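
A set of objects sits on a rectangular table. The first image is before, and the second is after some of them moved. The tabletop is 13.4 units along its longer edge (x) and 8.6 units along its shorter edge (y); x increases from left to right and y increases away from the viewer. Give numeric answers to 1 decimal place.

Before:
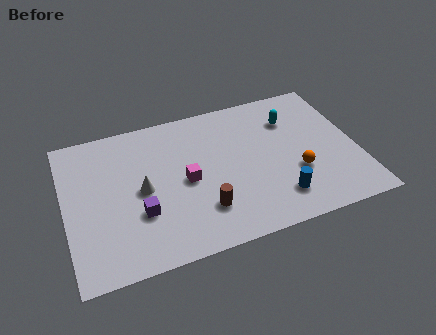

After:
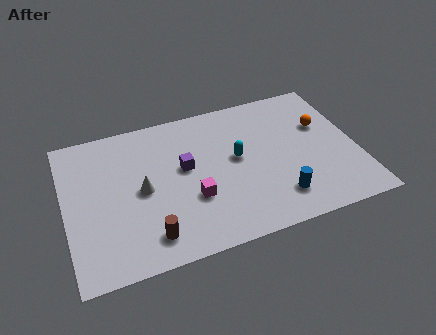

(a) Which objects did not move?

the blue cylinder and the white cone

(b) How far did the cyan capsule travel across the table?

3.1

From (10.6, 6.3) to (7.9, 4.7), the cyan capsule covered √(2.7² + 1.6²) ≈ 3.1 units.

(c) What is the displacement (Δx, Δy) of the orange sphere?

(1.5, 2.5)

The orange sphere started near (10.5, 3.0) and ended near (12.0, 5.5).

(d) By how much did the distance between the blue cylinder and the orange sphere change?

+2.9

They were about 1.6 units apart before and 4.5 after — 2.9 units further apart.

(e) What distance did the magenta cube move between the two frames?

1.1

The magenta cube moved from about (5.5, 4.1) to (5.7, 3.0), a distance of √(0.2² + 1.1²) ≈ 1.1.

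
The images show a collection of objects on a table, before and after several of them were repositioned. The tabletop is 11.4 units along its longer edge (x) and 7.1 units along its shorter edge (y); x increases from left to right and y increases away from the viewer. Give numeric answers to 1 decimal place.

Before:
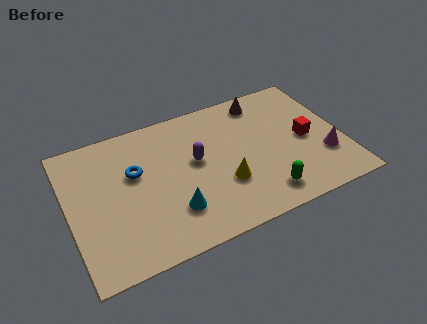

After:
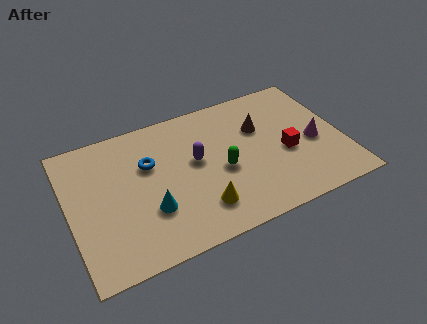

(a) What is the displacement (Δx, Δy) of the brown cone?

(-0.3, -1.4)

The brown cone started near (8.4, 6.1) and ended near (8.1, 4.7).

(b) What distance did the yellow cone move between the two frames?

1.4

From (6.3, 2.4) to (5.2, 1.6), the yellow cone covered √(1.1² + 0.8²) ≈ 1.4 units.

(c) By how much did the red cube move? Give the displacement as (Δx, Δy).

(-0.9, -0.4)

From the two frames, the red cube sits at roughly (9.9, 3.4) before and (9.0, 3.0) after.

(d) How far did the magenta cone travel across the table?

0.9

The magenta cone was near (10.5, 2.2) before and (10.2, 3.1) after, so it travelled √(0.3² + 0.9²) ≈ 0.9 units.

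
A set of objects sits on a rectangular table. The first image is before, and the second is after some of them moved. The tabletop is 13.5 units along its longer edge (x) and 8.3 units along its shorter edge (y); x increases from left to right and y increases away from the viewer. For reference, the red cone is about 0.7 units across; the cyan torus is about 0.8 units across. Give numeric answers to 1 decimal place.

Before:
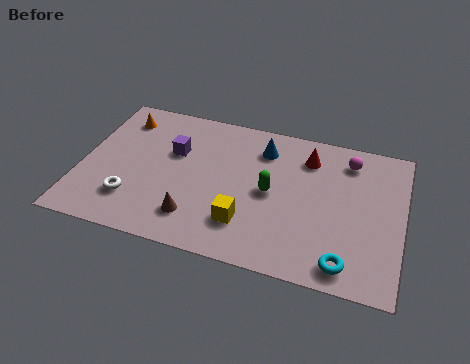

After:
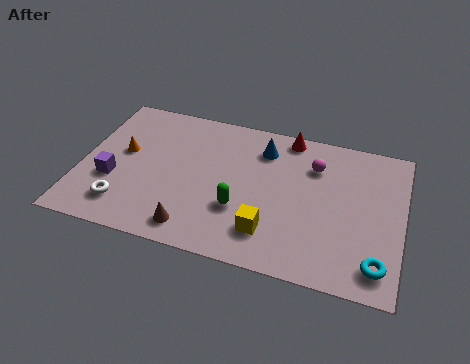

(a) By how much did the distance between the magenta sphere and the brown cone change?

-1.1

Before: roughly 7.9 units apart; after: 6.8. That's 1.1 units closer together.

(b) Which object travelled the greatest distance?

the purple cube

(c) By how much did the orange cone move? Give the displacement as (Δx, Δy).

(0.3, -2.0)

The orange cone started near (1.4, 6.7) and ended near (1.7, 4.7).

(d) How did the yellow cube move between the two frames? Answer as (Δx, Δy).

(1.0, -0.2)

The yellow cube started near (7.1, 2.1) and ended near (8.1, 1.9).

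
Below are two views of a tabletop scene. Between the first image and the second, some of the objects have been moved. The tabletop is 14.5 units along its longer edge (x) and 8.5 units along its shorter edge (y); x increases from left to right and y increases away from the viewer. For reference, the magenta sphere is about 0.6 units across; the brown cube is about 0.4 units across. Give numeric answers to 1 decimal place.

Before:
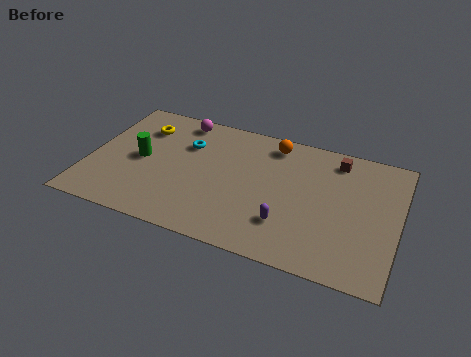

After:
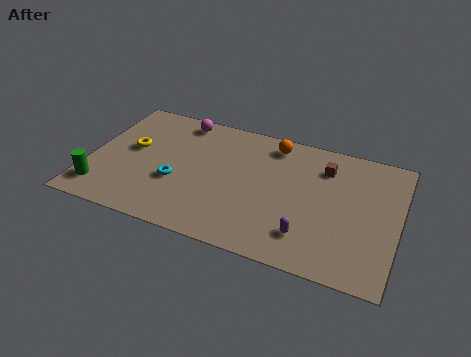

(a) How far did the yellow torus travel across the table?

1.6

The yellow torus moved from about (2.2, 6.4) to (1.9, 4.8), a distance of √(0.3² + 1.6²) ≈ 1.6.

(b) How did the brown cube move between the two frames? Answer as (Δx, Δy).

(-0.5, -0.7)

The brown cube started near (11.4, 7.2) and ended near (10.9, 6.5).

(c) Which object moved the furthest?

the green cylinder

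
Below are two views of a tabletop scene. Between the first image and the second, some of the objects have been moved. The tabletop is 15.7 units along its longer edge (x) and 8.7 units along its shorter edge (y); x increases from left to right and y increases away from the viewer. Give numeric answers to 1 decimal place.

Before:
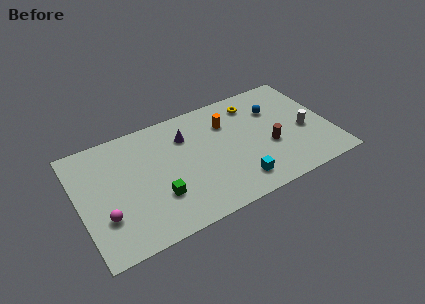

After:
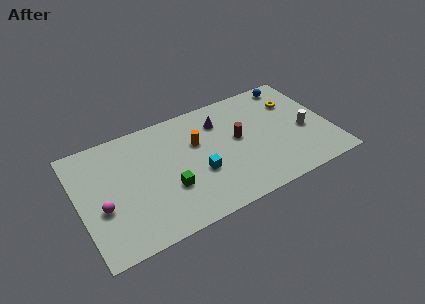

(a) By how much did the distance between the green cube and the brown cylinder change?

-2.2

The distance was about 7.1 in the first image and 4.9 in the second, so they moved 2.2 units closer together.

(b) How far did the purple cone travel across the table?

2.2

The purple cone was near (6.9, 6.4) before and (9.1, 6.6) after, so it travelled √(2.2² + 0.2²) ≈ 2.2 units.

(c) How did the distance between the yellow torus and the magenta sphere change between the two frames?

+2.0

Before: roughly 10.8 units apart; after: 12.8. That's 2.0 units further apart.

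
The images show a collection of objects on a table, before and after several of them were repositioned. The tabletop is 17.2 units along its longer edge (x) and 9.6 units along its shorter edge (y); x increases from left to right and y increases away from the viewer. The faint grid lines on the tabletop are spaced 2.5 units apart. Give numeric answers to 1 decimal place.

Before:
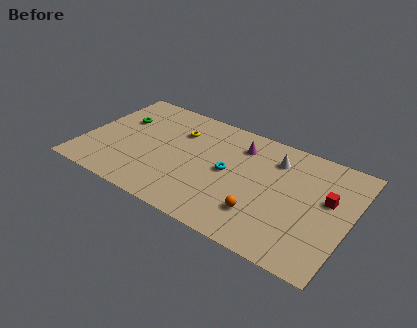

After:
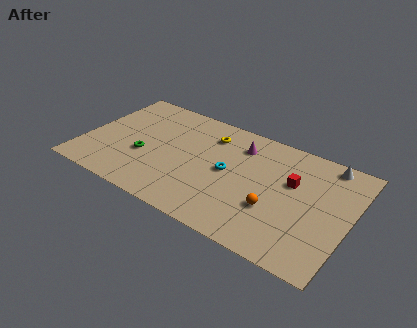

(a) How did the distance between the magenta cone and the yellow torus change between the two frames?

-2.0

Before: roughly 4.0 units apart; after: 2.0. That's 2.0 units closer together.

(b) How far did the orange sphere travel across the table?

1.1

The orange sphere was near (11.9, 2.5) before and (12.6, 3.3) after, so it travelled √(0.7² + 0.8²) ≈ 1.1 units.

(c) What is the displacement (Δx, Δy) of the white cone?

(3.2, 1.2)

The white cone started near (12.1, 7.4) and ended near (15.3, 8.6).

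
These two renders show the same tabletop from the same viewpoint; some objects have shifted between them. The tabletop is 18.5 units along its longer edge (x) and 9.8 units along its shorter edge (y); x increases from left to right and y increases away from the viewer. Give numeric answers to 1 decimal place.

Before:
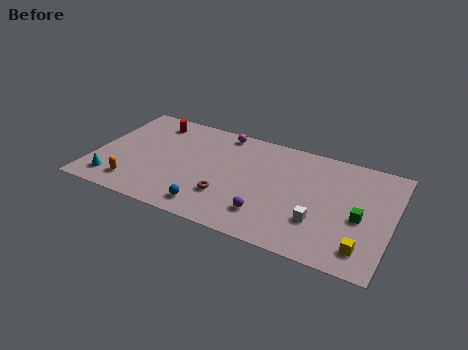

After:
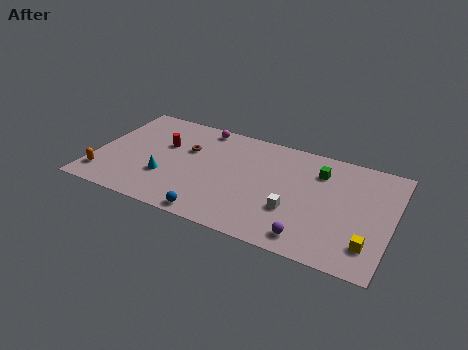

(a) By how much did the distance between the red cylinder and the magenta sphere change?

-1.1

They were about 4.4 units apart before and 3.3 after — 1.1 units closer together.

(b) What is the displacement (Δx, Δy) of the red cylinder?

(1.0, -2.0)

The red cylinder started near (3.1, 8.2) and ended near (4.1, 6.2).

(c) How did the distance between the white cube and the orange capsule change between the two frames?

+0.4

They were about 11.5 units apart before and 11.9 after — 0.4 units further apart.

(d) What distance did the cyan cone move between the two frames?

3.4

The cyan cone was near (1.5, 1.7) before and (4.6, 3.2) after, so it travelled √(3.1² + 1.5²) ≈ 3.4 units.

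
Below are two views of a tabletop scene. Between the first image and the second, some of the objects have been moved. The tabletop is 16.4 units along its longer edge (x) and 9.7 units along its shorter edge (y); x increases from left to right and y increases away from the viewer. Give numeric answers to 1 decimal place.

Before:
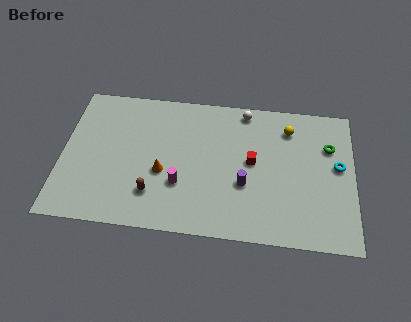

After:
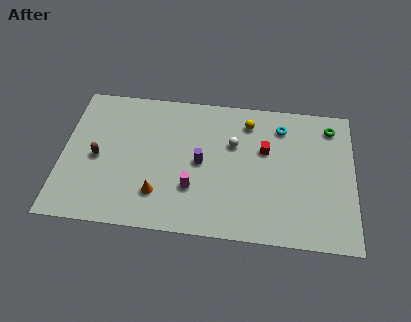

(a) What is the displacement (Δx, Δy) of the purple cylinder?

(-2.5, 1.2)

From the two frames, the purple cylinder sits at roughly (10.3, 3.6) before and (7.8, 4.8) after.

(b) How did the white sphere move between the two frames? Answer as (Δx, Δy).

(-0.6, -2.4)

From the two frames, the white sphere sits at roughly (10.2, 8.7) before and (9.6, 6.3) after.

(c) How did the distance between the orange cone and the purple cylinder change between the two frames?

-1.3

The distance was about 4.6 in the first image and 3.3 in the second, so they moved 1.3 units closer together.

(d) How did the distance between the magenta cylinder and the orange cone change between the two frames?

+0.8

The distance was about 1.2 in the first image and 2.0 in the second, so they moved 0.8 units further apart.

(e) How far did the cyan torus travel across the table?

4.0

The cyan torus moved from about (15.5, 5.4) to (12.3, 7.8), a distance of √(3.2² + 2.4²) ≈ 4.0.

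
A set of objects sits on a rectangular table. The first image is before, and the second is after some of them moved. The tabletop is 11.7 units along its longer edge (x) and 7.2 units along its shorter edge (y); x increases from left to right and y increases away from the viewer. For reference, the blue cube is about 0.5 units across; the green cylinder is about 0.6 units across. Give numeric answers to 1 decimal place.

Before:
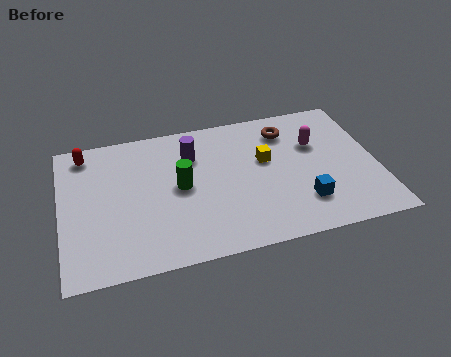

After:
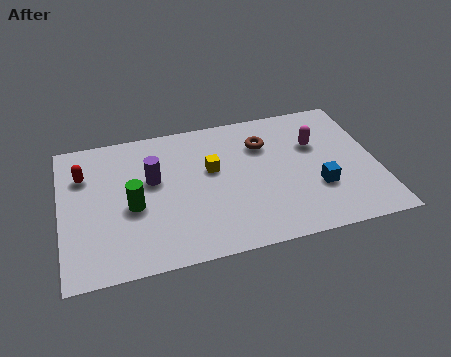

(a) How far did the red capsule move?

1.1

The red capsule was near (1.0, 6.2) before and (0.9, 5.1) after, so it travelled √(0.1² + 1.1²) ≈ 1.1 units.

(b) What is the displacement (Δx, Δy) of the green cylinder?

(-1.8, -0.6)

The green cylinder was at about (4.4, 3.7) and moved to about (2.6, 3.1).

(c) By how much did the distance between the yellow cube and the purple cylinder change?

-0.6

Before: roughly 2.8 units apart; after: 2.2. That's 0.6 units closer together.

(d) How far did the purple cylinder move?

1.7

The purple cylinder moved from about (4.9, 5.2) to (3.4, 4.3), a distance of √(1.5² + 0.9²) ≈ 1.7.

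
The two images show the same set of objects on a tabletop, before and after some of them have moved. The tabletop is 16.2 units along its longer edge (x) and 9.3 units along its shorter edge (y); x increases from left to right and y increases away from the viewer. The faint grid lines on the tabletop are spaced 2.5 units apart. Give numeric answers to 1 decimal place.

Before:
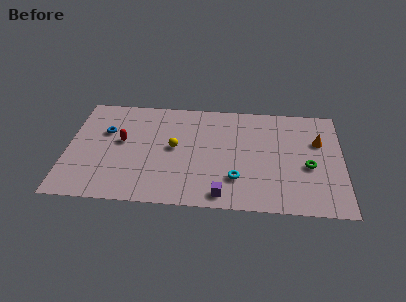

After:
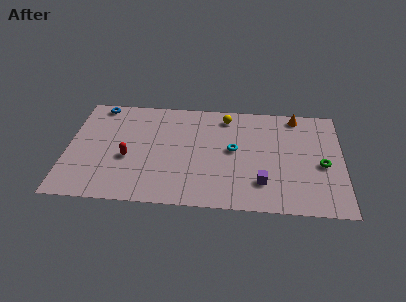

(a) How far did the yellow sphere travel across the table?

4.2

From (6.3, 4.9) to (9.3, 7.9), the yellow sphere covered √(3.0² + 3.0²) ≈ 4.2 units.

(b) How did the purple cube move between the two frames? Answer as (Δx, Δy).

(2.3, 1.2)

The purple cube started near (9.2, 1.1) and ended near (11.5, 2.3).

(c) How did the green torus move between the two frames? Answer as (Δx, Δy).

(0.8, 0.2)

The green torus started near (14.2, 3.9) and ended near (15.0, 4.1).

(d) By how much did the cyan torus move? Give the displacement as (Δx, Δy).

(-0.2, 2.5)

From the two frames, the cyan torus sits at roughly (10.0, 2.5) before and (9.8, 5.0) after.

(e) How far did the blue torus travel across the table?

2.5

From (2.2, 6.0) to (1.7, 8.4), the blue torus covered √(0.5² + 2.4²) ≈ 2.5 units.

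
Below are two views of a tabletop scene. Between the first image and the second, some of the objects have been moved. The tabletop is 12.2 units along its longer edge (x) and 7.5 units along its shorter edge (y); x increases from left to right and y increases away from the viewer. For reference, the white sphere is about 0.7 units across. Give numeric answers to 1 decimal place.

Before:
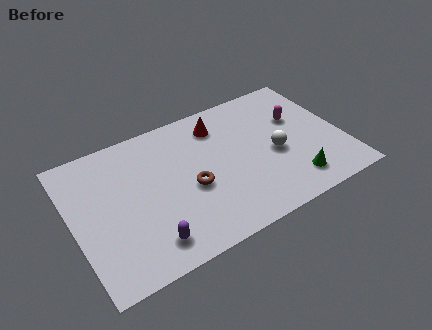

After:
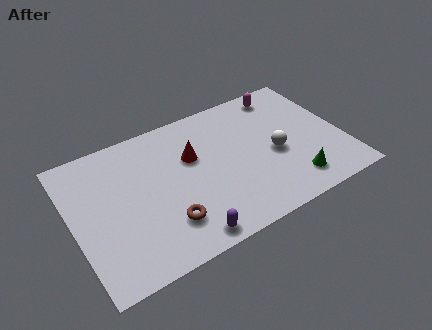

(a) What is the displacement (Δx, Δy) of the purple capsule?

(1.6, -0.5)

The purple capsule started near (3.0, 1.3) and ended near (4.6, 0.8).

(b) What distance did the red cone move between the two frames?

1.8

The red cone was near (6.9, 6.0) before and (5.5, 4.8) after, so it travelled √(1.4² + 1.2²) ≈ 1.8 units.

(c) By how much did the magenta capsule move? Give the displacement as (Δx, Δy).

(-0.4, 1.7)

The magenta capsule started near (10.4, 4.8) and ended near (10.0, 6.5).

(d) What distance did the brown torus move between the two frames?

1.8

From (5.2, 3.2) to (3.9, 1.9), the brown torus covered √(1.3² + 1.3²) ≈ 1.8 units.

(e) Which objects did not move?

the green cone and the white sphere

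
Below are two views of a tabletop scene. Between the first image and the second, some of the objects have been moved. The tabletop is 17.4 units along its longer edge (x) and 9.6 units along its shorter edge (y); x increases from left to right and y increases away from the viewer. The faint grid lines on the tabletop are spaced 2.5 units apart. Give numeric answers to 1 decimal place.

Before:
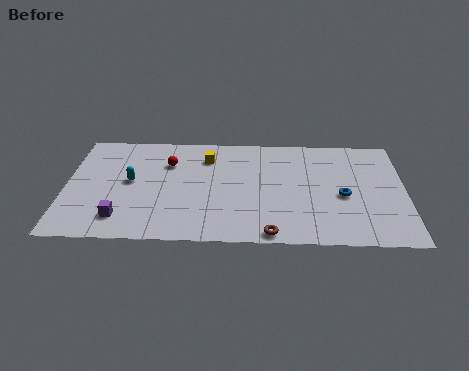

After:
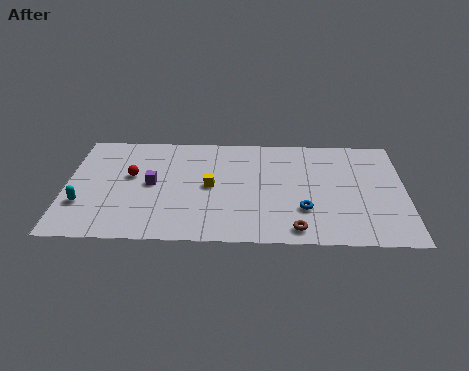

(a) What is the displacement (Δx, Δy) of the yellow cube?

(0.2, -2.6)

The yellow cube was at about (7.2, 7.4) and moved to about (7.4, 4.8).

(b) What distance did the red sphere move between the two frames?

2.2

The red sphere moved from about (5.2, 6.8) to (3.3, 5.6), a distance of √(1.9² + 1.2²) ≈ 2.2.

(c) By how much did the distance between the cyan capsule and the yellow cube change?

+2.2

They were about 4.5 units apart before and 6.7 after — 2.2 units further apart.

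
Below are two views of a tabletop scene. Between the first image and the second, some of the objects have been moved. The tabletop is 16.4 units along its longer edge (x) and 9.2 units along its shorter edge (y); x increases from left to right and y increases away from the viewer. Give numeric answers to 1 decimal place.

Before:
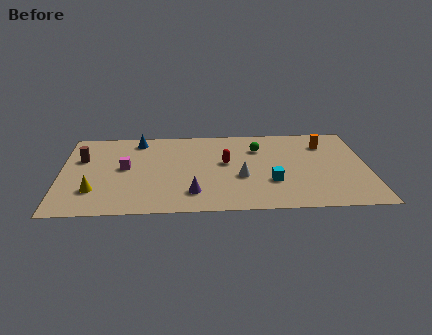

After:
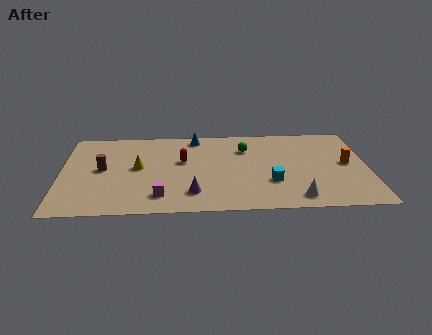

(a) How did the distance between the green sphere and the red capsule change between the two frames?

+1.3

Before: roughly 2.3 units apart; after: 3.6. That's 1.3 units further apart.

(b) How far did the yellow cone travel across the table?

3.3

The yellow cone was near (1.8, 2.5) before and (4.1, 4.9) after, so it travelled √(2.3² + 2.4²) ≈ 3.3 units.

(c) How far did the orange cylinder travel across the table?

2.5

From (14.2, 7.0) to (15.3, 4.8), the orange cylinder covered √(1.1² + 2.2²) ≈ 2.5 units.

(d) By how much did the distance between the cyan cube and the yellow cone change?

-2.1

They were about 9.4 units apart before and 7.3 after — 2.1 units closer together.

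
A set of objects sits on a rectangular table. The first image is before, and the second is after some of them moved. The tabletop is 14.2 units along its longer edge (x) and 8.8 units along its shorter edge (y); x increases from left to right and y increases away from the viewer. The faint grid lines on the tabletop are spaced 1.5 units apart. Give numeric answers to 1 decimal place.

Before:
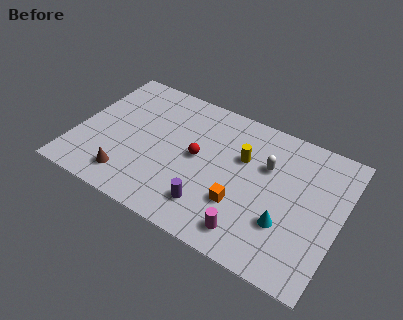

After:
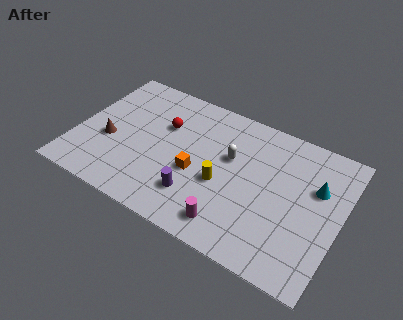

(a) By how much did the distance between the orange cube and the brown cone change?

-1.2

The distance was about 6.0 in the first image and 4.8 in the second, so they moved 1.2 units closer together.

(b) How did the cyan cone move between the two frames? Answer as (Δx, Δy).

(1.3, 2.9)

The cyan cone was at about (11.5, 2.8) and moved to about (12.8, 5.7).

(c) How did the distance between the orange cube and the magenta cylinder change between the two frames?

+1.5

Before: roughly 1.6 units apart; after: 3.1. That's 1.5 units further apart.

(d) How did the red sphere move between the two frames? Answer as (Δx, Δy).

(-2.0, 1.2)

From the two frames, the red sphere sits at roughly (6.5, 4.6) before and (4.5, 5.8) after.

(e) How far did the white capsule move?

1.9

The white capsule moved from about (10.1, 5.8) to (8.2, 5.4), a distance of √(1.9² + 0.4²) ≈ 1.9.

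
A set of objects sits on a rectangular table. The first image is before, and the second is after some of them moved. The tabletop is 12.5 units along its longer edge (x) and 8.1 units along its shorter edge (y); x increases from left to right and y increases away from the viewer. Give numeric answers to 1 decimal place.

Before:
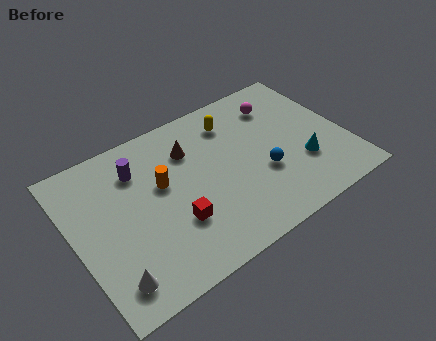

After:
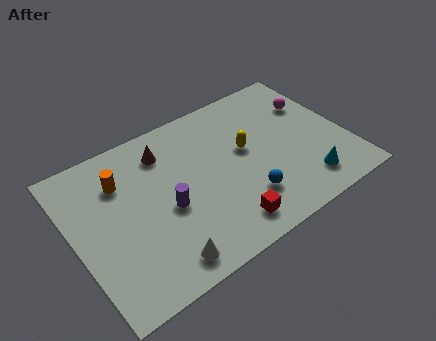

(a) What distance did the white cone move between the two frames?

2.2

The white cone was near (1.2, 1.4) before and (3.4, 1.1) after, so it travelled √(2.2² + 0.3²) ≈ 2.2 units.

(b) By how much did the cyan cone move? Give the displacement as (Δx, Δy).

(-0.1, -1.1)

From the two frames, the cyan cone sits at roughly (10.3, 2.6) before and (10.2, 1.5) after.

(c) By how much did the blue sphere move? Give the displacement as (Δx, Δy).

(-1.0, -0.9)

The blue sphere started near (8.5, 3.0) and ended near (7.5, 2.1).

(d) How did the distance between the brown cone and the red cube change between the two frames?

+1.9

The distance was about 3.5 in the first image and 5.4 in the second, so they moved 1.9 units further apart.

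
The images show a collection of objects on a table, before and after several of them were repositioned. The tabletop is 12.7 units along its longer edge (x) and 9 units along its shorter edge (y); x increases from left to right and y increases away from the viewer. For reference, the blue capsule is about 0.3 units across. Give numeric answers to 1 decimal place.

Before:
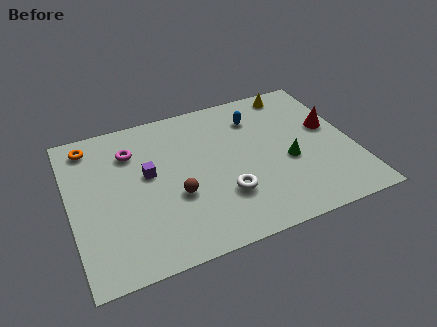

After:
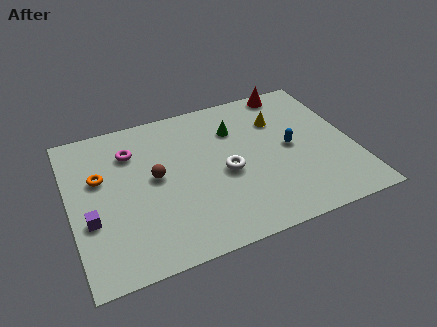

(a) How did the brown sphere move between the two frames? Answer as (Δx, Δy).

(-0.8, 1.4)

The brown sphere started near (4.6, 3.4) and ended near (3.8, 4.8).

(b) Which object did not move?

the magenta torus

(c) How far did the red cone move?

3.3

The red cone was near (11.8, 5.2) before and (10.4, 8.2) after, so it travelled √(1.4² + 3.0²) ≈ 3.3 units.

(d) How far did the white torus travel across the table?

1.3

The white torus moved from about (6.7, 2.7) to (6.9, 4.0), a distance of √(0.2² + 1.3²) ≈ 1.3.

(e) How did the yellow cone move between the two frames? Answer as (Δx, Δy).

(-0.9, -1.6)

The yellow cone was at about (10.5, 8.0) and moved to about (9.6, 6.4).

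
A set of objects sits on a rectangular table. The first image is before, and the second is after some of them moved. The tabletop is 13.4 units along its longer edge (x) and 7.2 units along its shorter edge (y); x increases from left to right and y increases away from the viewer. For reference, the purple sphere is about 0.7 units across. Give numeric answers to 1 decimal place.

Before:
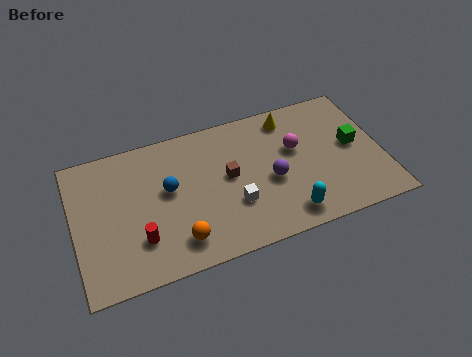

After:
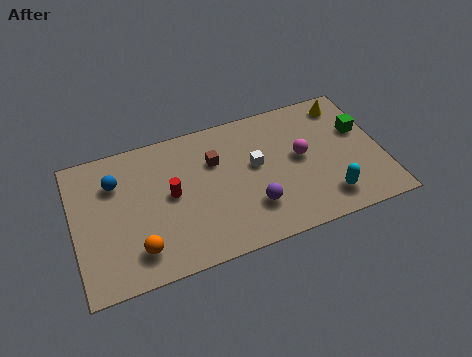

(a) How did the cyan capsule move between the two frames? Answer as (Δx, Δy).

(1.8, 0.3)

The cyan capsule started near (9.0, 1.1) and ended near (10.8, 1.4).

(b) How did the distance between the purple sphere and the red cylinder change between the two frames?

-2.1

Before: roughly 5.9 units apart; after: 3.8. That's 2.1 units closer together.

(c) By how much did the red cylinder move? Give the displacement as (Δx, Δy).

(1.5, 1.8)

The red cylinder was at about (2.7, 2.0) and moved to about (4.2, 3.8).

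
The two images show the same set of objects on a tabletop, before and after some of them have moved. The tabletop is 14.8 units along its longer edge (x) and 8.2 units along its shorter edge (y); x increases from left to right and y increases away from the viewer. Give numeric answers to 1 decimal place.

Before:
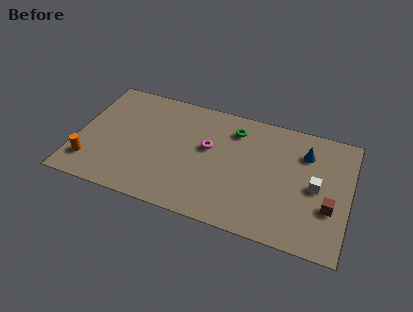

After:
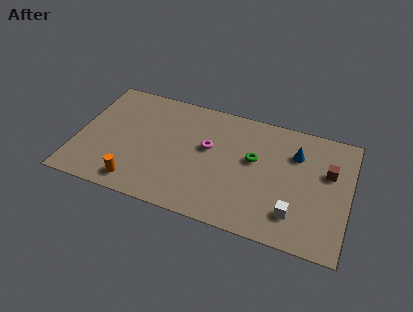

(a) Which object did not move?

the magenta torus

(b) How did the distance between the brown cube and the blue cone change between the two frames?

-1.6

They were about 3.5 units apart before and 1.9 after — 1.6 units closer together.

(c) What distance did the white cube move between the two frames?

2.3

From (13.0, 4.0) to (12.0, 1.9), the white cube covered √(1.0² + 2.1²) ≈ 2.3 units.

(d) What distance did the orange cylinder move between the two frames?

2.7

The orange cylinder moved from about (0.9, 1.8) to (3.5, 1.2), a distance of √(2.6² + 0.6²) ≈ 2.7.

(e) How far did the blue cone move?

0.5

The blue cone was near (12.3, 6.1) before and (11.8, 5.9) after, so it travelled √(0.5² + 0.2²) ≈ 0.5 units.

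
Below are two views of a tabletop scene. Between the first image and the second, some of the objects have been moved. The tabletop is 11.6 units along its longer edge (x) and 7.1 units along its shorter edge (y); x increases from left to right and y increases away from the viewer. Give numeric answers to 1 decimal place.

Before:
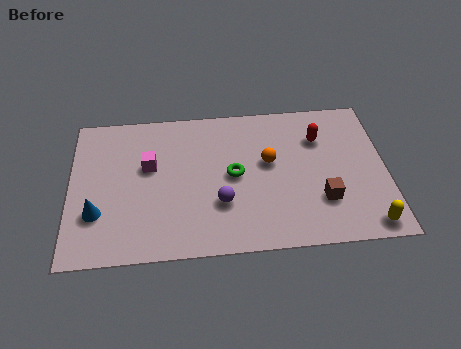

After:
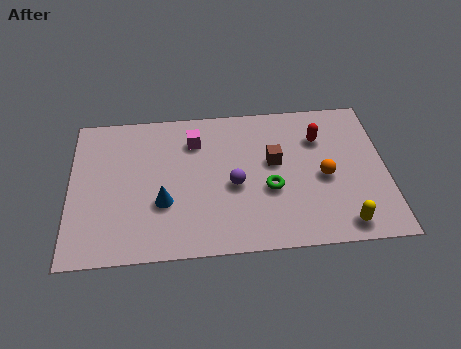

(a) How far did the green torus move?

1.5

The green torus moved from about (6.0, 3.6) to (7.3, 2.8), a distance of √(1.3² + 0.8²) ≈ 1.5.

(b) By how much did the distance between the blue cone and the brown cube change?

-3.8

They were about 8.2 units apart before and 4.4 after — 3.8 units closer together.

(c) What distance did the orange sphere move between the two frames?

2.2

The orange sphere was near (7.3, 4.1) before and (9.3, 3.2) after, so it travelled √(2.0² + 0.9²) ≈ 2.2 units.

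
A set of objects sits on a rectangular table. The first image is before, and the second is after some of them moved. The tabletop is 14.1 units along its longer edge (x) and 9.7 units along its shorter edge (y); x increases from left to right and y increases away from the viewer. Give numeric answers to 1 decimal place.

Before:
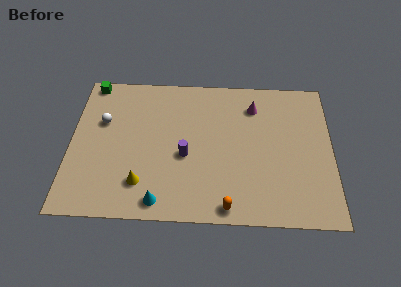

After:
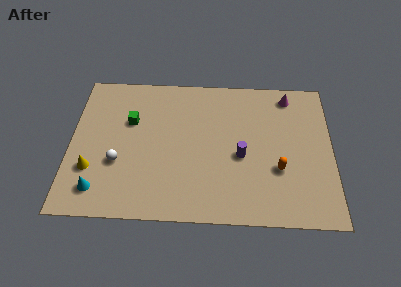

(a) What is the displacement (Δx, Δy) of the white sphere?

(0.9, -2.7)

The white sphere started near (1.7, 6.2) and ended near (2.6, 3.5).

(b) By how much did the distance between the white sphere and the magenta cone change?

+2.1

They were about 8.3 units apart before and 10.4 after — 2.1 units further apart.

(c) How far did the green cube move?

3.4

The green cube moved from about (1.0, 8.9) to (3.2, 6.3), a distance of √(2.2² + 2.6²) ≈ 3.4.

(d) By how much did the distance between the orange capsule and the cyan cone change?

+6.1

They were about 3.6 units apart before and 9.7 after — 6.1 units further apart.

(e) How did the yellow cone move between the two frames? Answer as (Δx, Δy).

(-2.7, 0.8)

The yellow cone was at about (3.9, 2.2) and moved to about (1.2, 3.0).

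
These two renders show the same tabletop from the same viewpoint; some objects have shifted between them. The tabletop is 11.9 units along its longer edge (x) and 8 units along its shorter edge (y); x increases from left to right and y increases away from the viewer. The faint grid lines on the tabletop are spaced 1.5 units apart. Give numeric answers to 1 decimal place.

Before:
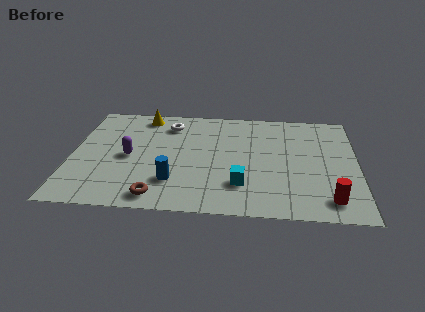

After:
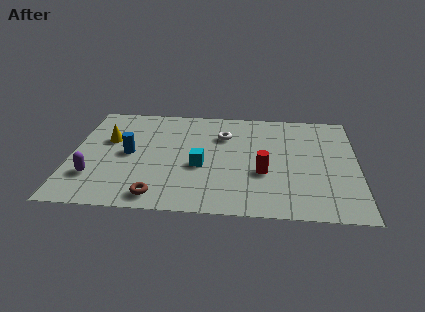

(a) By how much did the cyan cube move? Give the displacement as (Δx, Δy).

(-1.7, 1.2)

The cyan cube was at about (7.1, 2.1) and moved to about (5.4, 3.3).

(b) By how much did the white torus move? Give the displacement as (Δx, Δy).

(2.3, -0.7)

The white torus was at about (4.0, 6.4) and moved to about (6.3, 5.7).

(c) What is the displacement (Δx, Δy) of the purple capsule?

(-1.4, -1.6)

From the two frames, the purple capsule sits at roughly (2.4, 3.8) before and (1.0, 2.2) after.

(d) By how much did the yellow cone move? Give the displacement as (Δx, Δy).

(-1.4, -2.0)

From the two frames, the yellow cone sits at roughly (2.9, 7.0) before and (1.5, 5.0) after.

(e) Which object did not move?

the brown torus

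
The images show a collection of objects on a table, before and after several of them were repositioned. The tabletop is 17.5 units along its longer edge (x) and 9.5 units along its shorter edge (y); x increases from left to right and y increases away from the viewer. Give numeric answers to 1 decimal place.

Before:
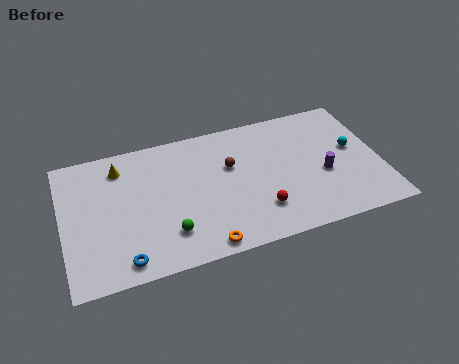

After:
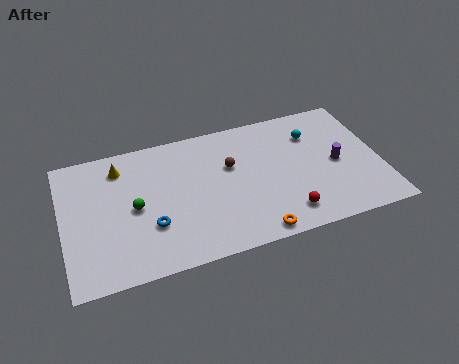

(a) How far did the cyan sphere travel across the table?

2.7

The cyan sphere moved from about (16.1, 5.3) to (14.0, 7.0), a distance of √(2.1² + 1.7²) ≈ 2.7.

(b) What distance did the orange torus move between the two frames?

2.8

The orange torus moved from about (7.4, 0.9) to (10.2, 0.9), a distance of √(2.8² + 0.0²) ≈ 2.8.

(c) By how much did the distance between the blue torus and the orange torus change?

+1.6

They were about 4.3 units apart before and 5.9 after — 1.6 units further apart.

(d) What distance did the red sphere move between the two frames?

1.6

The red sphere moved from about (10.6, 2.4) to (12.0, 1.7), a distance of √(1.4² + 0.7²) ≈ 1.6.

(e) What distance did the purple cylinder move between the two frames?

1.0

The purple cylinder was near (14.3, 3.9) before and (15.1, 4.5) after, so it travelled √(0.8² + 0.6²) ≈ 1.0 units.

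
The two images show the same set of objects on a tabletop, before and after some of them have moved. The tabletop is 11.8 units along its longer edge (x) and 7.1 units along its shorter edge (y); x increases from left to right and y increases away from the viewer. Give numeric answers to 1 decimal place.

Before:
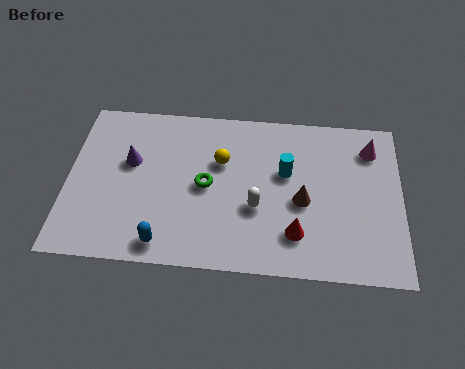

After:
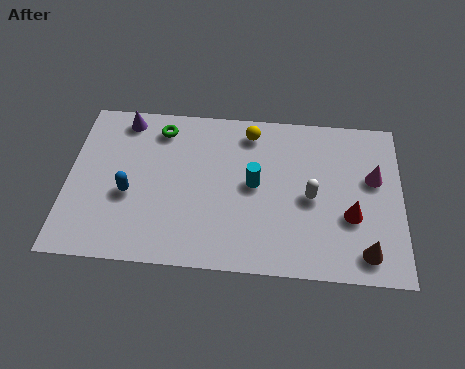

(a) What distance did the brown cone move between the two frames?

3.0

The brown cone was near (8.3, 3.1) before and (10.5, 1.1) after, so it travelled √(2.2² + 2.0²) ≈ 3.0 units.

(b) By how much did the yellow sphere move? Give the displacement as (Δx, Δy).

(1.0, 1.4)

From the two frames, the yellow sphere sits at roughly (5.4, 4.6) before and (6.4, 6.0) after.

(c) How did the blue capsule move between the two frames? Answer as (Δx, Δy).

(-1.3, 2.0)

The blue capsule started near (3.5, 0.9) and ended near (2.2, 2.9).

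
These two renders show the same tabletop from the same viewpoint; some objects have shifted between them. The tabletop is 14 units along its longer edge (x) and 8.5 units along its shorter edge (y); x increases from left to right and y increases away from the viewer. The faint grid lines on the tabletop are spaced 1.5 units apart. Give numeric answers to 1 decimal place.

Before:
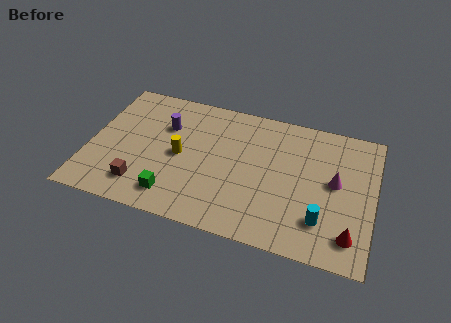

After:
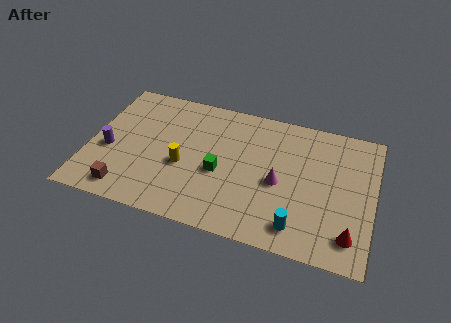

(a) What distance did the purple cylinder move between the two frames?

3.5

The purple cylinder was near (3.6, 5.8) before and (1.0, 3.5) after, so it travelled √(2.6² + 2.3²) ≈ 3.5 units.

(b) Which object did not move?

the red cone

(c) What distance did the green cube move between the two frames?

3.0

The green cube was near (4.4, 1.5) before and (6.5, 3.6) after, so it travelled √(2.1² + 2.1²) ≈ 3.0 units.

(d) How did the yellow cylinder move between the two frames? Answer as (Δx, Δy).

(0.2, -0.6)

The yellow cylinder started near (4.5, 4.1) and ended near (4.7, 3.5).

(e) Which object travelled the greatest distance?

the purple cylinder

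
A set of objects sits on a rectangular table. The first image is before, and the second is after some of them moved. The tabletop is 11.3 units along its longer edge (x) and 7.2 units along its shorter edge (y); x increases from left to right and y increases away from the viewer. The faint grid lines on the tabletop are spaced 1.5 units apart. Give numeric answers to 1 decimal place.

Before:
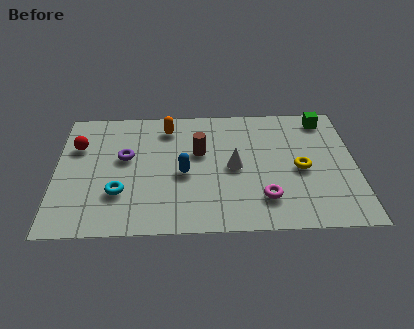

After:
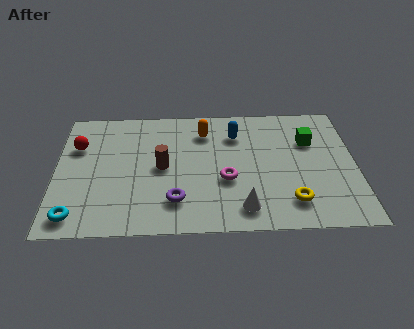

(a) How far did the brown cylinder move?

1.6

The brown cylinder moved from about (5.4, 4.4) to (4.0, 3.6), a distance of √(1.4² + 0.8²) ≈ 1.6.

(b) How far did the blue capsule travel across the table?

3.0

From (4.8, 3.2) to (6.8, 5.4), the blue capsule covered √(2.0² + 2.2²) ≈ 3.0 units.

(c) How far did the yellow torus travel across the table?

1.8

The yellow torus was near (9.2, 3.3) before and (8.8, 1.5) after, so it travelled √(0.4² + 1.8²) ≈ 1.8 units.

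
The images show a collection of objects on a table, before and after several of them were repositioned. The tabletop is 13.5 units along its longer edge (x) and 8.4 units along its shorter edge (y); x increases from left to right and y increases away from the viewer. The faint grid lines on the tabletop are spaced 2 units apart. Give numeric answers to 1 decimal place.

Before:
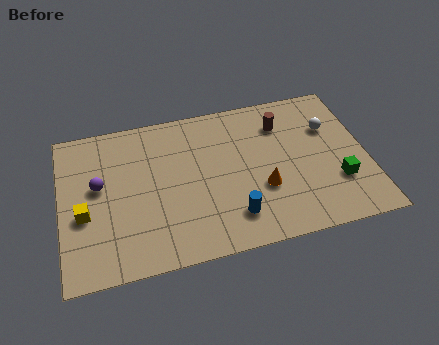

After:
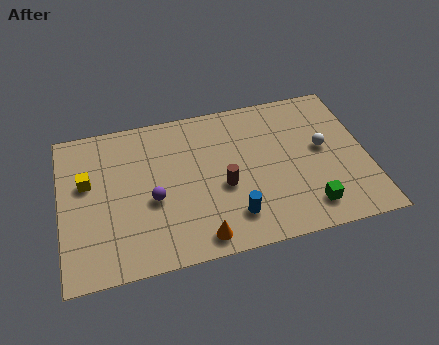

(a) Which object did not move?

the blue cylinder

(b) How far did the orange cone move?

3.5

From (8.8, 3.0) to (5.9, 1.0), the orange cone covered √(2.9² + 2.0²) ≈ 3.5 units.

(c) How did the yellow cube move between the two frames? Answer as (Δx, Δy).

(0.2, 1.7)

The yellow cube was at about (1.0, 3.4) and moved to about (1.2, 5.1).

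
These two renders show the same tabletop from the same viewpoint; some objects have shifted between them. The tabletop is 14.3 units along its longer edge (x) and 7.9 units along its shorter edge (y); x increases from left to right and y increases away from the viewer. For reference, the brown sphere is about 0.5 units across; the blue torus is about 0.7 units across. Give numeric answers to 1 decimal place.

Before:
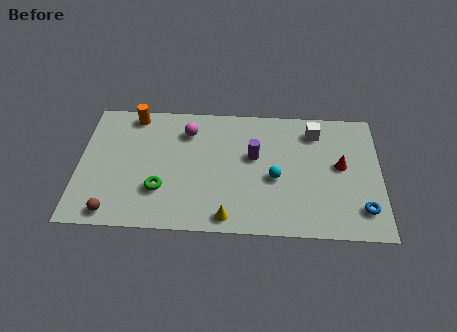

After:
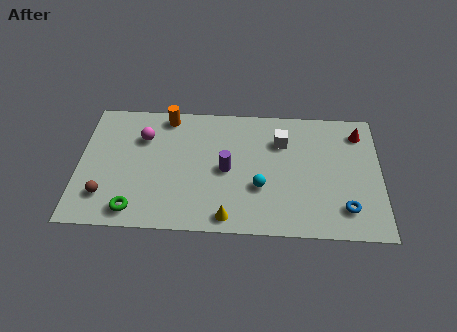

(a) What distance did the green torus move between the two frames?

1.8

From (3.9, 2.4) to (2.7, 1.1), the green torus covered √(1.2² + 1.3²) ≈ 1.8 units.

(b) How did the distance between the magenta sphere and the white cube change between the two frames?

+0.5

They were about 6.1 units apart before and 6.6 after — 0.5 units further apart.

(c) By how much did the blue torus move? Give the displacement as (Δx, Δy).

(-0.8, 0.0)

From the two frames, the blue torus sits at roughly (13.4, 1.7) before and (12.6, 1.7) after.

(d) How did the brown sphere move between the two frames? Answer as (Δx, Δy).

(-0.4, 1.0)

From the two frames, the brown sphere sits at roughly (1.7, 0.9) before and (1.3, 1.9) after.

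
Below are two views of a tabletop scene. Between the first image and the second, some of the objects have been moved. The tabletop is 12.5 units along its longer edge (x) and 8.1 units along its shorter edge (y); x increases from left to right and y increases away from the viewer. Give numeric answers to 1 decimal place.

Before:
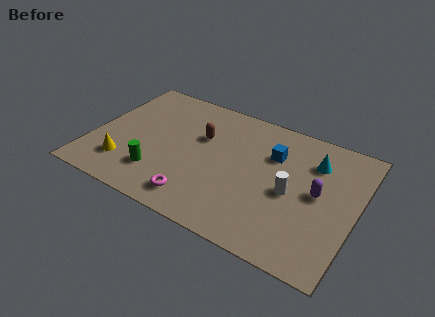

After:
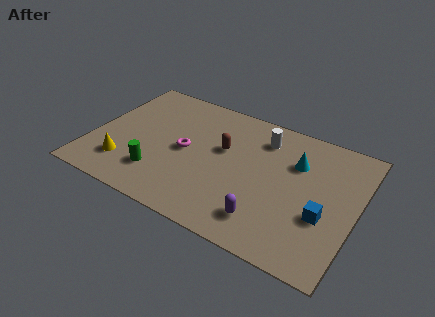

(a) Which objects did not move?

the yellow cone and the green cylinder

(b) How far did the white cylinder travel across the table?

3.2

The white cylinder was near (9.5, 3.7) before and (7.8, 6.4) after, so it travelled √(1.7² + 2.7²) ≈ 3.2 units.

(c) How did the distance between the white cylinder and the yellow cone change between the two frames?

-0.4

Before: roughly 7.9 units apart; after: 7.5. That's 0.4 units closer together.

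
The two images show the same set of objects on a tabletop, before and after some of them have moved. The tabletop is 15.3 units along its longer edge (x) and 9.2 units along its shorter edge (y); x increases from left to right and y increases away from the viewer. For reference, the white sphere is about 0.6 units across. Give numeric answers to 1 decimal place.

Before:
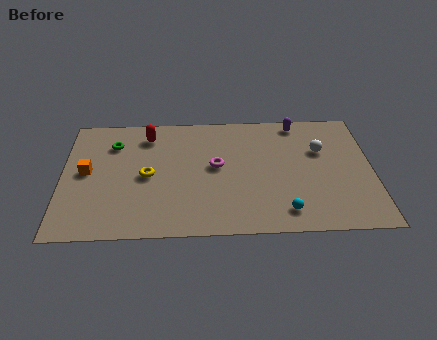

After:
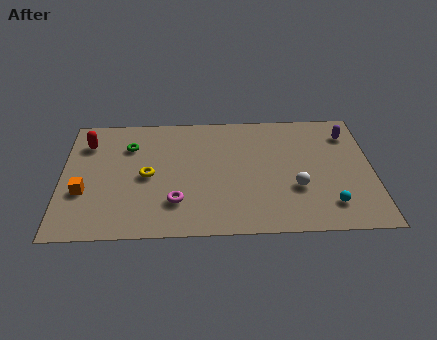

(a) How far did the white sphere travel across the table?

3.1

The white sphere moved from about (12.8, 6.0) to (11.5, 3.2), a distance of √(1.3² + 2.8²) ≈ 3.1.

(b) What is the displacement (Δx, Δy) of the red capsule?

(-3.0, -0.5)

The red capsule was at about (4.2, 7.5) and moved to about (1.2, 7.0).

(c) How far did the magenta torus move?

3.3

The magenta torus was near (7.6, 5.0) before and (5.6, 2.4) after, so it travelled √(2.0² + 2.6²) ≈ 3.3 units.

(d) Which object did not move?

the yellow torus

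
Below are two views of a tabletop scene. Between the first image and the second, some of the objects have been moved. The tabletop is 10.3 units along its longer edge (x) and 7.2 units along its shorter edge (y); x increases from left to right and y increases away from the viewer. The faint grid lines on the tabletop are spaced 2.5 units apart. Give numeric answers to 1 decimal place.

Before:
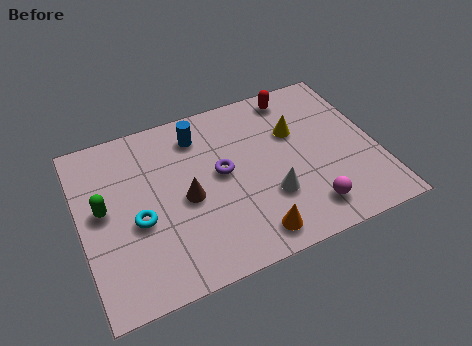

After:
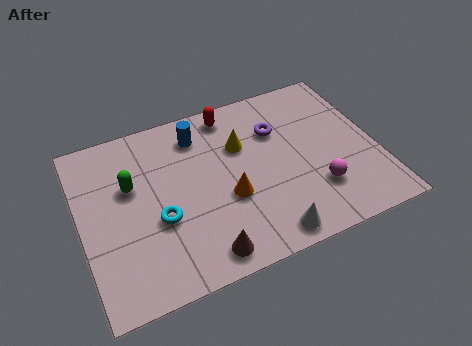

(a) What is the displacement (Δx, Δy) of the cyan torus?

(0.7, -0.2)

The cyan torus was at about (1.9, 3.0) and moved to about (2.6, 2.8).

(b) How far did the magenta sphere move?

0.8

The magenta sphere was near (7.6, 1.3) before and (8.0, 2.0) after, so it travelled √(0.4² + 0.7²) ≈ 0.8 units.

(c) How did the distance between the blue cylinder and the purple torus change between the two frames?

+0.8

They were about 2.0 units apart before and 2.8 after — 0.8 units further apart.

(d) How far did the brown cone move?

2.4

The brown cone was near (3.6, 3.3) before and (3.9, 0.9) after, so it travelled √(0.3² + 2.4²) ≈ 2.4 units.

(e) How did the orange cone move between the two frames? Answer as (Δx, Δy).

(-0.6, 1.8)

The orange cone was at about (5.6, 1.0) and moved to about (5.0, 2.8).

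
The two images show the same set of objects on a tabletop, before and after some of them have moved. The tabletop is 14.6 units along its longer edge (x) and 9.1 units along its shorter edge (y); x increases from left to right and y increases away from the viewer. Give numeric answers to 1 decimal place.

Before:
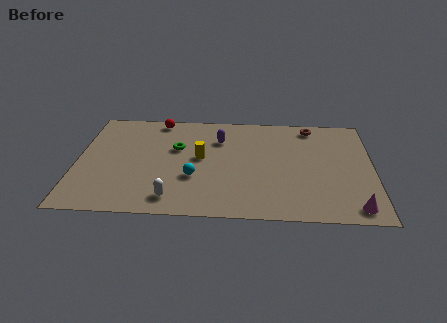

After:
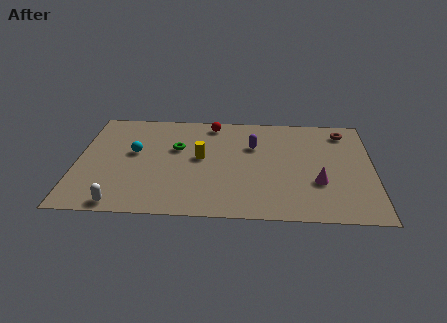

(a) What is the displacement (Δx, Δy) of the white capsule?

(-2.5, -0.6)

From the two frames, the white capsule sits at roughly (4.8, 1.4) before and (2.3, 0.8) after.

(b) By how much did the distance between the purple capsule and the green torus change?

+1.5

They were about 2.3 units apart before and 3.8 after — 1.5 units further apart.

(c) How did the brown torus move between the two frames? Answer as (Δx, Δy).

(1.6, -0.4)

The brown torus was at about (11.6, 8.0) and moved to about (13.2, 7.6).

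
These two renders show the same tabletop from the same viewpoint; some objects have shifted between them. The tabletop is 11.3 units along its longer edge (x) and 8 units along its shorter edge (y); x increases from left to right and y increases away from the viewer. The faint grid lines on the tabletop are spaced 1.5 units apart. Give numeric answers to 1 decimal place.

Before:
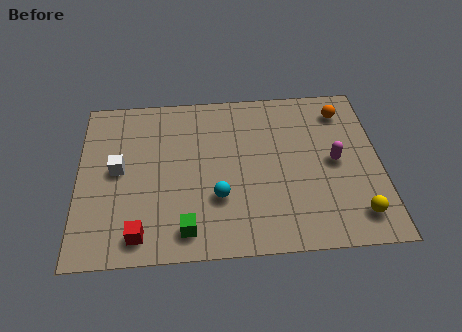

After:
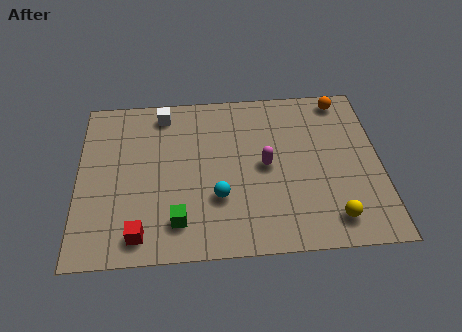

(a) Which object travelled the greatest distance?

the white cube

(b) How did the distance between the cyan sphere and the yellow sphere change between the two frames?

-0.8

The distance was about 5.2 in the first image and 4.4 in the second, so they moved 0.8 units closer together.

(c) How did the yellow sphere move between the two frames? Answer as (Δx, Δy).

(-0.9, -0.1)

The yellow sphere was at about (10.3, 1.4) and moved to about (9.4, 1.3).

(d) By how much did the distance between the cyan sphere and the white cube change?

+0.7

They were about 4.0 units apart before and 4.7 after — 0.7 units further apart.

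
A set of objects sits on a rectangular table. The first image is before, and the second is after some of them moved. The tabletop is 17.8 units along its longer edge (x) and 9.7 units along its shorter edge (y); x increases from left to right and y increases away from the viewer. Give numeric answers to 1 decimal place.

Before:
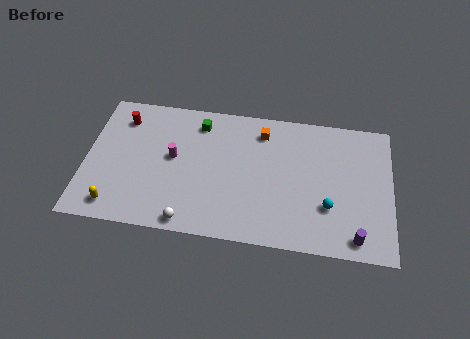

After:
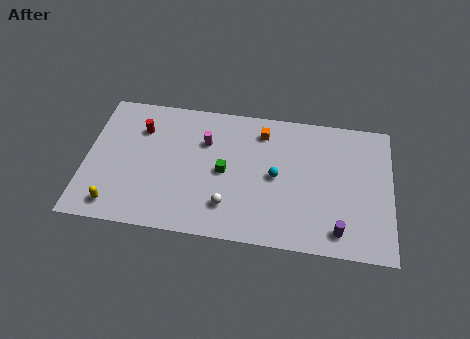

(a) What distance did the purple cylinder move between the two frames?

1.0

The purple cylinder moved from about (15.8, 1.2) to (14.8, 1.5), a distance of √(1.0² + 0.3²) ≈ 1.0.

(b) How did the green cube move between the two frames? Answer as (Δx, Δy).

(1.6, -3.3)

From the two frames, the green cube sits at roughly (6.5, 8.0) before and (8.1, 4.7) after.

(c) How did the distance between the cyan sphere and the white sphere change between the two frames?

-4.6

They were about 8.3 units apart before and 3.7 after — 4.6 units closer together.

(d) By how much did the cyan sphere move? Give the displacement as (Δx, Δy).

(-3.1, 1.7)

The cyan sphere was at about (14.2, 3.1) and moved to about (11.1, 4.8).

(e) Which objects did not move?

the orange cube and the yellow capsule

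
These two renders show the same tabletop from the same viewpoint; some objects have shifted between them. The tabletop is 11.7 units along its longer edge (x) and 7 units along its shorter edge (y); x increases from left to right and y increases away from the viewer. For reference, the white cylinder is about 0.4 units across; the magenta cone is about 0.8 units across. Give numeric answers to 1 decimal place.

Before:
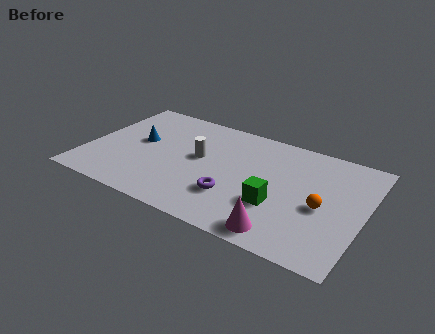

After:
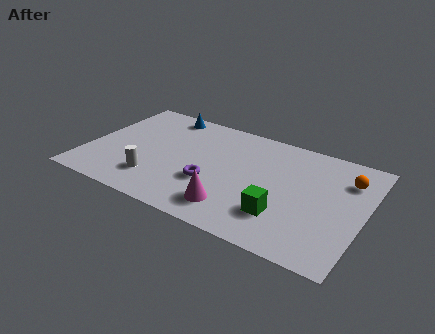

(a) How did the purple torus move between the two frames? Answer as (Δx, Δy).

(-1.0, 0.4)

From the two frames, the purple torus sits at roughly (6.4, 2.1) before and (5.4, 2.5) after.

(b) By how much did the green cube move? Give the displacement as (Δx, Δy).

(0.3, -0.5)

The green cube started near (8.2, 2.4) and ended near (8.5, 1.9).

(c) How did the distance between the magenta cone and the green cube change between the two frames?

+0.5

The distance was about 1.6 in the first image and 2.1 in the second, so they moved 0.5 units further apart.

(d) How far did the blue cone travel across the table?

2.4

The blue cone moved from about (2.1, 3.9) to (2.8, 6.2), a distance of √(0.7² + 2.3²) ≈ 2.4.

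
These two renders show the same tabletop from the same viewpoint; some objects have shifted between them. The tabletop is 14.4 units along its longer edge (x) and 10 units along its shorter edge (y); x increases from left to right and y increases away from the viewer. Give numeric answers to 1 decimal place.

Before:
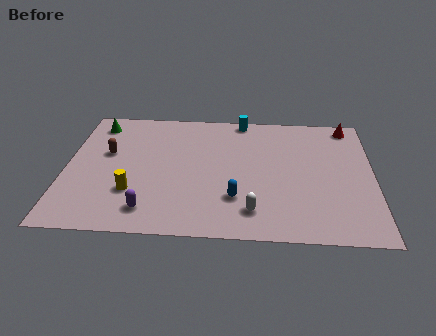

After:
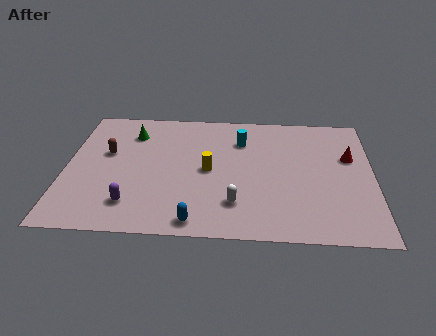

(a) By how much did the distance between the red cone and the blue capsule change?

+0.8

They were about 8.1 units apart before and 8.9 after — 0.8 units further apart.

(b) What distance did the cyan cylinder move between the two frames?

1.8

The cyan cylinder moved from about (8.2, 9.2) to (8.2, 7.4), a distance of √(0.0² + 1.8²) ≈ 1.8.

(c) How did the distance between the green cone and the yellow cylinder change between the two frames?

-1.1

They were about 5.7 units apart before and 4.6 after — 1.1 units closer together.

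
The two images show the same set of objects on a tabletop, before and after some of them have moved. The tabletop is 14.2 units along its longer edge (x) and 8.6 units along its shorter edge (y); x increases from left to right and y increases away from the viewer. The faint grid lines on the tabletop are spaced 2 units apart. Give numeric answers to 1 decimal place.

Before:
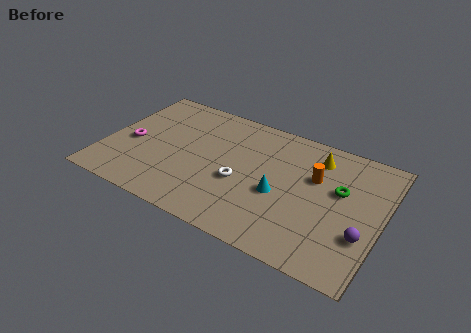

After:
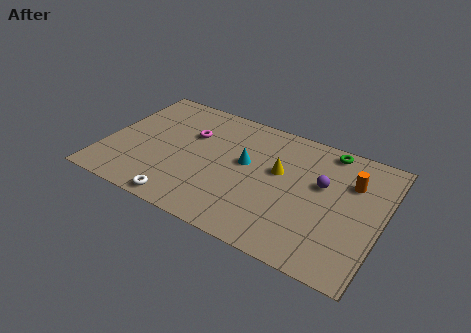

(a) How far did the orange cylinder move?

1.9

The orange cylinder was near (10.7, 5.5) before and (12.5, 6.0) after, so it travelled √(1.8² + 0.5²) ≈ 1.9 units.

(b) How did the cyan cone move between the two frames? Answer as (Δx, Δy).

(-1.9, 1.3)

From the two frames, the cyan cone sits at roughly (9.1, 3.6) before and (7.2, 4.9) after.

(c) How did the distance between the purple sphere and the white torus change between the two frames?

+1.6

They were about 6.3 units apart before and 7.9 after — 1.6 units further apart.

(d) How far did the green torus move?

2.7

The green torus was near (12.0, 5.2) before and (11.1, 7.7) after, so it travelled √(0.9² + 2.5²) ≈ 2.7 units.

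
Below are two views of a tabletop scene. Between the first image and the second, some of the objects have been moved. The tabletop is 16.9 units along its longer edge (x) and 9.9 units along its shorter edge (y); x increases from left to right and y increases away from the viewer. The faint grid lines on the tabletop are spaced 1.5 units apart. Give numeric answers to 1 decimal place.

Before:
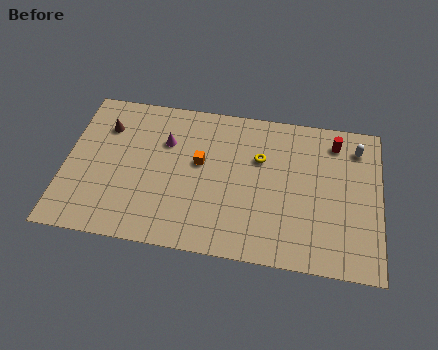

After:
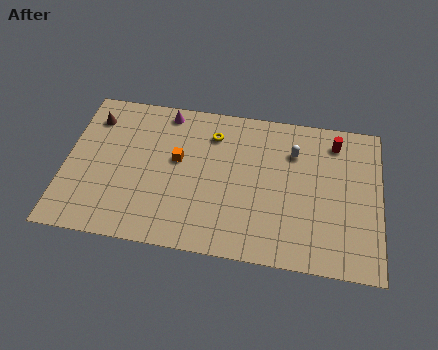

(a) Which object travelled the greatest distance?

the white capsule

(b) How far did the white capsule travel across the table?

3.5

From (15.6, 8.0) to (12.2, 7.2), the white capsule covered √(3.4² + 0.8²) ≈ 3.5 units.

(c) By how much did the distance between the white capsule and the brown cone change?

-2.7

They were about 13.6 units apart before and 10.9 after — 2.7 units closer together.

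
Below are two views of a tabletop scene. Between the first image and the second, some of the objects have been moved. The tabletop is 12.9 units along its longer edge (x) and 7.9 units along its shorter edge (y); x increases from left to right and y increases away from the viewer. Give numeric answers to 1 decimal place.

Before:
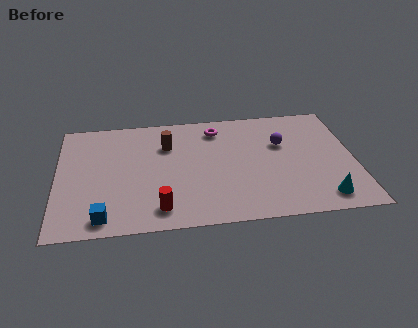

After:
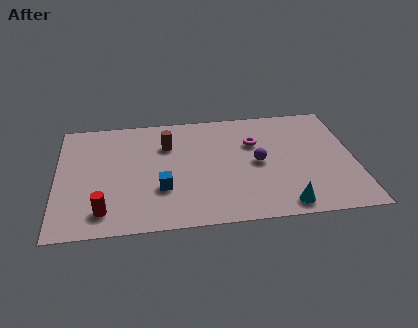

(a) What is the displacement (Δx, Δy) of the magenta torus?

(1.6, -1.2)

From the two frames, the magenta torus sits at roughly (7.0, 6.5) before and (8.6, 5.3) after.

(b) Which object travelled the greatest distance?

the blue cube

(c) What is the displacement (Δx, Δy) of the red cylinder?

(-2.4, 0.1)

The red cylinder started near (4.4, 1.3) and ended near (2.0, 1.4).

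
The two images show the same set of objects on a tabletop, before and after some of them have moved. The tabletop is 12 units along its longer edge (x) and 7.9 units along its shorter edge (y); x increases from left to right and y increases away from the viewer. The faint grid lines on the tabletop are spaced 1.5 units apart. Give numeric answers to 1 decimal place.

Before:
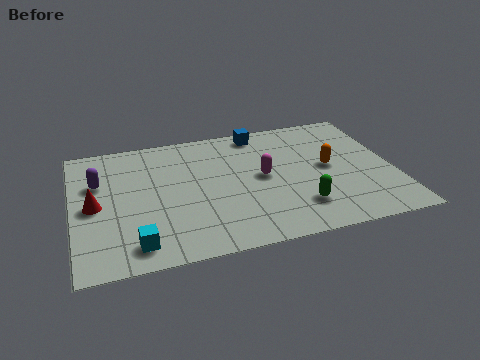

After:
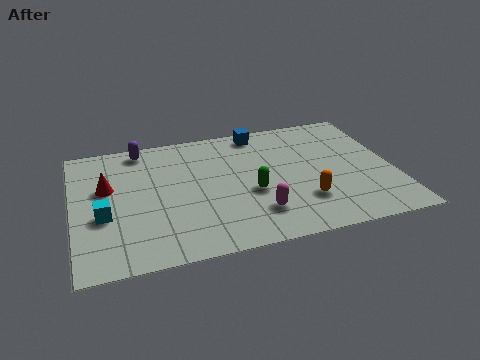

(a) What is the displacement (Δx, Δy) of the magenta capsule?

(-0.4, -2.2)

The magenta capsule started near (7.1, 4.1) and ended near (6.7, 1.9).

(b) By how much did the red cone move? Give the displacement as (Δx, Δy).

(0.5, 1.0)

The red cone was at about (0.8, 3.8) and moved to about (1.3, 4.8).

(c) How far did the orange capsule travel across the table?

2.2

From (9.6, 4.1) to (8.5, 2.2), the orange capsule covered √(1.1² + 1.9²) ≈ 2.2 units.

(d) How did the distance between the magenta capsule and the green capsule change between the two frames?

-1.2

The distance was about 2.5 in the first image and 1.3 in the second, so they moved 1.2 units closer together.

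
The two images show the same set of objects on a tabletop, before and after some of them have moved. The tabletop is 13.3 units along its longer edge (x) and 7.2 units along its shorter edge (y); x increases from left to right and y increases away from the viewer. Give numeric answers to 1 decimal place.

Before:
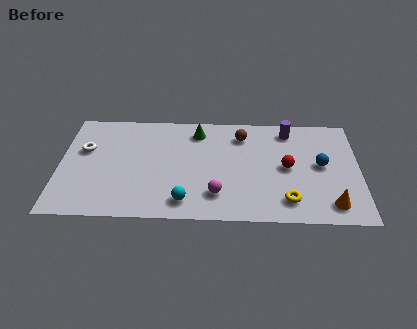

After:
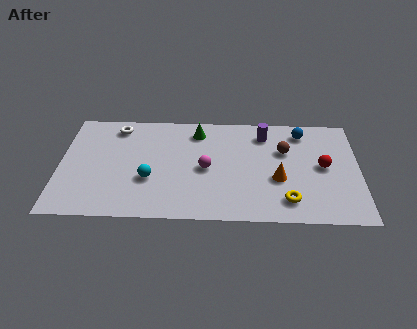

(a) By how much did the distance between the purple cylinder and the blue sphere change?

-1.0

They were about 2.7 units apart before and 1.7 after — 1.0 units closer together.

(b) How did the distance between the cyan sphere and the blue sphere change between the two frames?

+1.1

The distance was about 6.5 in the first image and 7.6 in the second, so they moved 1.1 units further apart.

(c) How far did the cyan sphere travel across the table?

2.1

The cyan sphere was near (5.6, 1.2) before and (4.0, 2.6) after, so it travelled √(1.6² + 1.4²) ≈ 2.1 units.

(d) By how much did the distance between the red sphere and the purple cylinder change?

+0.8

Before: roughly 2.5 units apart; after: 3.3. That's 0.8 units further apart.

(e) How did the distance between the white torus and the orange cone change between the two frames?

-3.5

The distance was about 11.4 in the first image and 7.9 in the second, so they moved 3.5 units closer together.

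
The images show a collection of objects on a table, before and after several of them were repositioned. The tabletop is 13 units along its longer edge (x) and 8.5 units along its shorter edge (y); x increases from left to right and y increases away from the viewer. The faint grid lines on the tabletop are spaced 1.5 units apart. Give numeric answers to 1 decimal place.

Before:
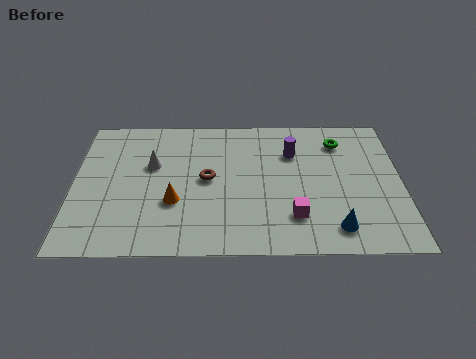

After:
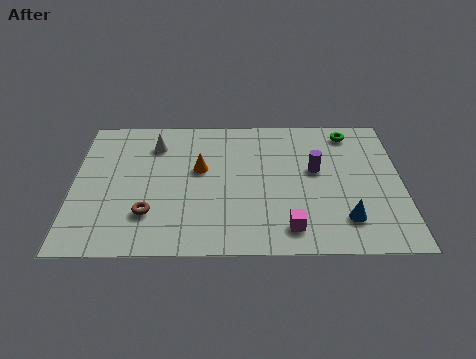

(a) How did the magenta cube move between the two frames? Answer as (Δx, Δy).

(-0.2, -0.7)

From the two frames, the magenta cube sits at roughly (8.7, 2.1) before and (8.5, 1.4) after.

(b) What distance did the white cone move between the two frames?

1.3

The white cone moved from about (3.1, 5.3) to (3.2, 6.6), a distance of √(0.1² + 1.3²) ≈ 1.3.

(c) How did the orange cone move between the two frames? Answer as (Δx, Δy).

(1.0, 2.0)

The orange cone started near (4.0, 3.0) and ended near (5.0, 5.0).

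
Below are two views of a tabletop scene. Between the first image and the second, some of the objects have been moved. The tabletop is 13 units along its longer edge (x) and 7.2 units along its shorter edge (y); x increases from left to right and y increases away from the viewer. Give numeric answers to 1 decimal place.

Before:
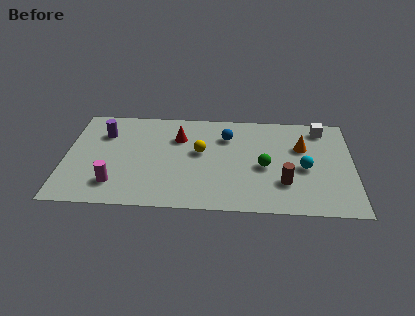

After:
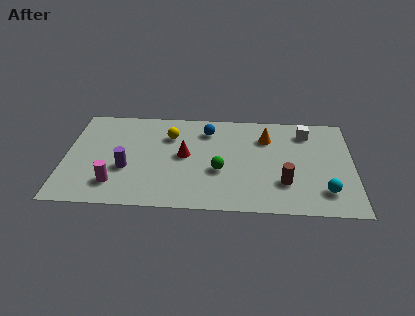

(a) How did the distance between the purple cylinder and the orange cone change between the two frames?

-2.2

They were about 9.0 units apart before and 6.8 after — 2.2 units closer together.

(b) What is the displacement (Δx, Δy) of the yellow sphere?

(-1.4, 1.1)

The yellow sphere started near (6.1, 4.1) and ended near (4.7, 5.2).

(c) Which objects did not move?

the magenta cylinder and the brown cylinder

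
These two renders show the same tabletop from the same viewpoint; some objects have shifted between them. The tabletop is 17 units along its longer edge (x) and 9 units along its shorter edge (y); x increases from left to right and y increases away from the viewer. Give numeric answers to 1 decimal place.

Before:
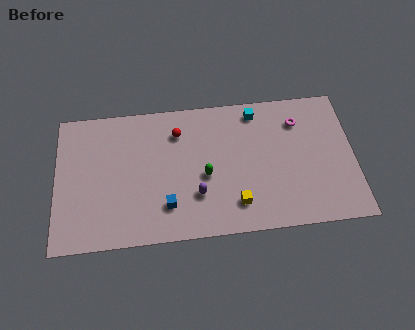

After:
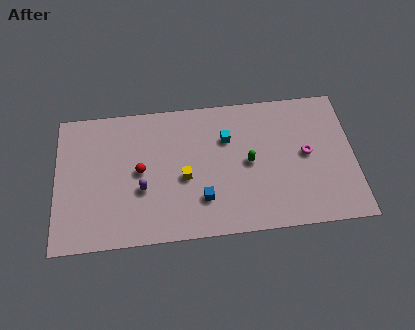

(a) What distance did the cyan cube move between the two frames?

2.3

The cyan cube moved from about (11.5, 7.8) to (9.8, 6.2), a distance of √(1.7² + 1.6²) ≈ 2.3.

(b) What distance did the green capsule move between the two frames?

2.6

From (8.5, 3.9) to (11.0, 4.5), the green capsule covered √(2.5² + 0.6²) ≈ 2.6 units.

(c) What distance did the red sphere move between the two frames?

3.2

From (7.0, 6.9) to (4.8, 4.6), the red sphere covered √(2.2² + 2.3²) ≈ 3.2 units.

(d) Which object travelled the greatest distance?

the yellow cube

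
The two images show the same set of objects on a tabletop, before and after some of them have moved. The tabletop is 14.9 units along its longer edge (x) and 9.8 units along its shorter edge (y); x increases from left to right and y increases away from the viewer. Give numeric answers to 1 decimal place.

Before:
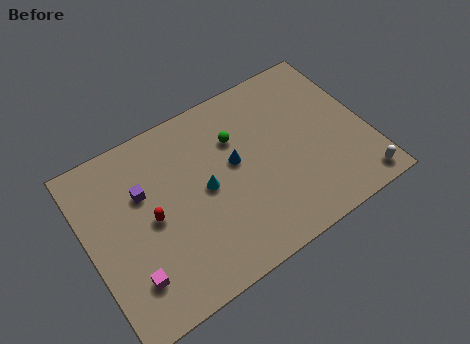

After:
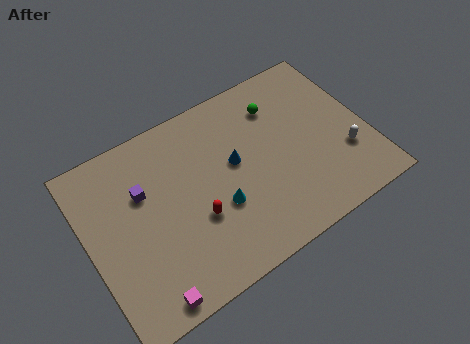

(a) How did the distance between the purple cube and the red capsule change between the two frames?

+2.1

They were about 1.6 units apart before and 3.7 after — 2.1 units further apart.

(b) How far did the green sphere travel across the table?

2.5

The green sphere moved from about (8.2, 6.8) to (10.6, 7.5), a distance of √(2.4² + 0.7²) ≈ 2.5.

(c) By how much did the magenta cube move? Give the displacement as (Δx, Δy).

(0.6, -1.4)

The magenta cube was at about (1.8, 2.3) and moved to about (2.4, 0.9).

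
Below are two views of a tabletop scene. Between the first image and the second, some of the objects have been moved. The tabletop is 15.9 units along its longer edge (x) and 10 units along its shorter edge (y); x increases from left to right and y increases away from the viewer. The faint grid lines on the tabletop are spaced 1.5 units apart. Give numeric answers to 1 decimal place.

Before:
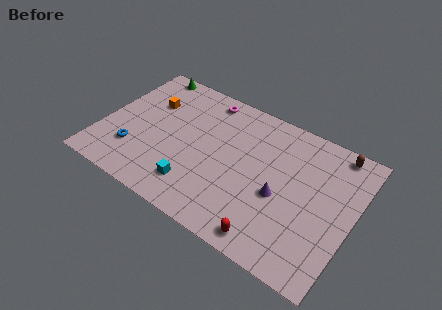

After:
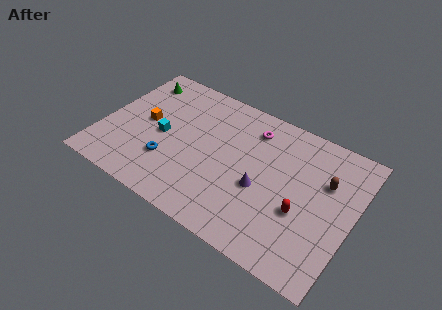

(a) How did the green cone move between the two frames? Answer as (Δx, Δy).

(-0.4, -1.0)

The green cone started near (1.9, 9.2) and ended near (1.5, 8.2).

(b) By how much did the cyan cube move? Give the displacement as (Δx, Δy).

(-2.6, 2.6)

The cyan cube was at about (6.4, 2.1) and moved to about (3.8, 4.7).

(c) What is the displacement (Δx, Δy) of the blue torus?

(2.2, 0.3)

The blue torus was at about (2.3, 2.7) and moved to about (4.5, 3.0).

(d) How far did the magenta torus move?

3.3

The magenta torus moved from about (5.9, 8.8) to (9.1, 8.0), a distance of √(3.2² + 0.8²) ≈ 3.3.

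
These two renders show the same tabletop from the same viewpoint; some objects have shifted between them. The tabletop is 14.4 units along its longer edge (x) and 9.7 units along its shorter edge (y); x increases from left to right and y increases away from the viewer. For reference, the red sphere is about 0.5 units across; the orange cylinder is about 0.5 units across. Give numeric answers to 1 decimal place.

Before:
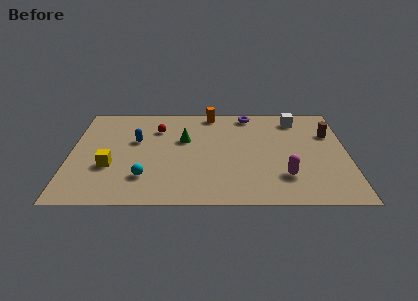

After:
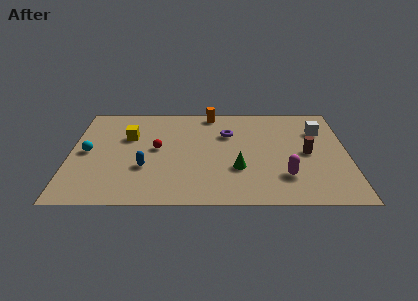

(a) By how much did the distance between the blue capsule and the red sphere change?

+0.3

Before: roughly 1.6 units apart; after: 1.9. That's 0.3 units further apart.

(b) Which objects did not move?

the magenta capsule and the orange cylinder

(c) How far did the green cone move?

4.0

The green cone moved from about (5.9, 6.0) to (8.7, 3.2), a distance of √(2.8² + 2.8²) ≈ 4.0.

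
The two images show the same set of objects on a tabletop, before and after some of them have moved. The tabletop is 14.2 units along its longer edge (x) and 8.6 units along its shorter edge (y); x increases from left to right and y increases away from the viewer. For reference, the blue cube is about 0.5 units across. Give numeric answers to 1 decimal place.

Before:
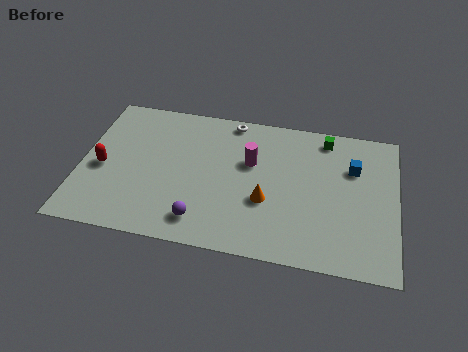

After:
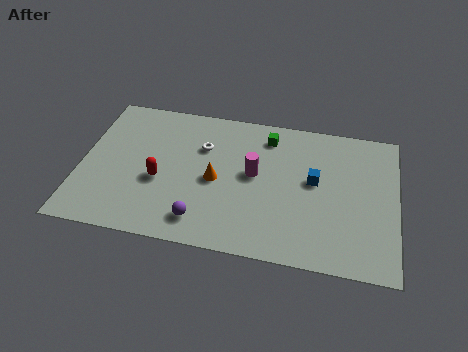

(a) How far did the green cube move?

2.6

From (10.9, 7.5) to (8.3, 7.1), the green cube covered √(2.6² + 0.4²) ≈ 2.6 units.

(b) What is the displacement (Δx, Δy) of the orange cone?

(-2.3, 0.8)

The orange cone was at about (8.4, 3.2) and moved to about (6.1, 4.0).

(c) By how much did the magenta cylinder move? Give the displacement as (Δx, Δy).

(0.2, -0.7)

The magenta cylinder started near (7.6, 5.4) and ended near (7.8, 4.7).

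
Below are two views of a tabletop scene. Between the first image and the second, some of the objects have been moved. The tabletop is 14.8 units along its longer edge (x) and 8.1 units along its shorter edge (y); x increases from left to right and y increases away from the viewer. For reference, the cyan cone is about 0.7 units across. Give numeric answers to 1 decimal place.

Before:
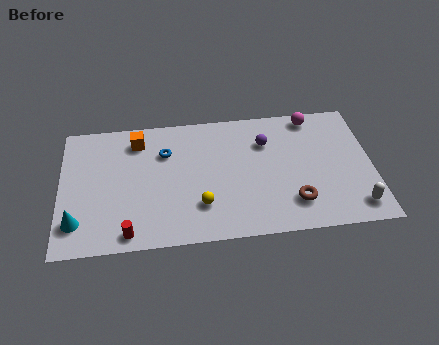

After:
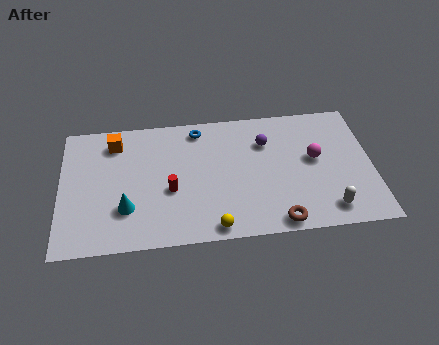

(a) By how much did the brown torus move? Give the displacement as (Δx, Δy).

(-0.8, -1.1)

From the two frames, the brown torus sits at roughly (11.0, 1.9) before and (10.2, 0.8) after.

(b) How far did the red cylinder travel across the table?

3.1

The red cylinder moved from about (3.2, 0.9) to (5.2, 3.3), a distance of √(2.0² + 2.4²) ≈ 3.1.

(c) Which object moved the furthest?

the red cylinder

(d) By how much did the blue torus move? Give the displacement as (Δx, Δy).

(1.6, 1.3)

The blue torus was at about (5.0, 5.7) and moved to about (6.6, 7.0).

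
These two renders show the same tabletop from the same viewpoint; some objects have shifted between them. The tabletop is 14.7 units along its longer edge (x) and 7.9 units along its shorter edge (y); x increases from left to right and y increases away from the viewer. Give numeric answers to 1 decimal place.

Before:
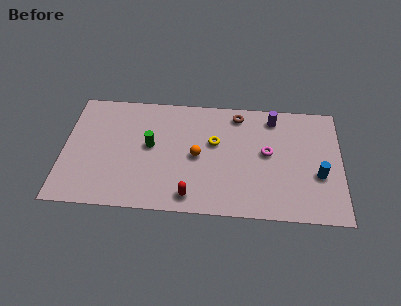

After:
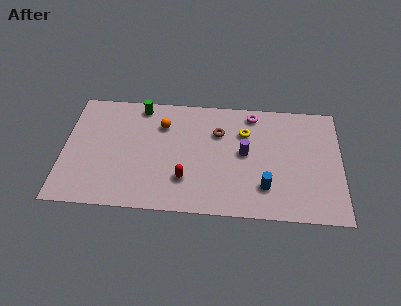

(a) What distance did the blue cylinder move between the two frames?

3.0

From (13.5, 3.0) to (10.7, 2.0), the blue cylinder covered √(2.8² + 1.0²) ≈ 3.0 units.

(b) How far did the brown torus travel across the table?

1.6

The brown torus moved from about (9.2, 6.8) to (8.2, 5.5), a distance of √(1.0² + 1.3²) ≈ 1.6.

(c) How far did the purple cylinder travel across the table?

2.9

From (11.1, 6.7) to (9.6, 4.2), the purple cylinder covered √(1.5² + 2.5²) ≈ 2.9 units.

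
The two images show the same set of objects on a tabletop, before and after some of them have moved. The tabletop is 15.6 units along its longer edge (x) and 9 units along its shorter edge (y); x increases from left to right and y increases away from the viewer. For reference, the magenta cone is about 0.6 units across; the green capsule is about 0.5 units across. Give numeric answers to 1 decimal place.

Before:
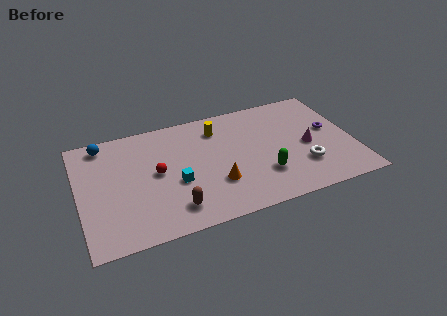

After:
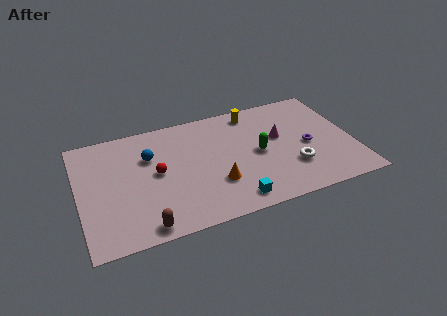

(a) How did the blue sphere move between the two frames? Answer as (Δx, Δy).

(2.5, -1.8)

From the two frames, the blue sphere sits at roughly (1.6, 7.9) before and (4.1, 6.1) after.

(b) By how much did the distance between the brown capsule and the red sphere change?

+0.8

Before: roughly 3.1 units apart; after: 3.9. That's 0.8 units further apart.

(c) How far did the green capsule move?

1.8

The green capsule moved from about (10.3, 2.6) to (10.2, 4.4), a distance of √(0.1² + 1.8²) ≈ 1.8.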